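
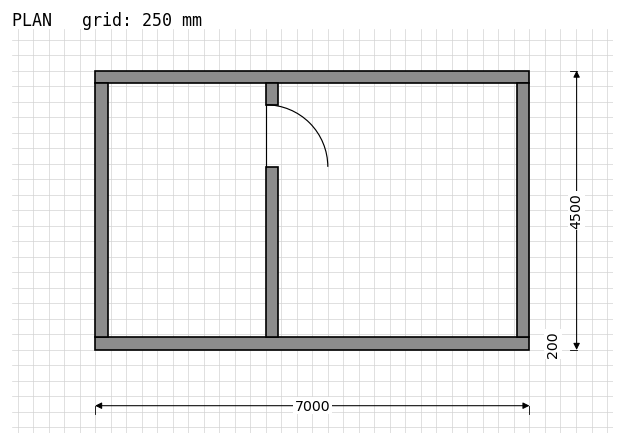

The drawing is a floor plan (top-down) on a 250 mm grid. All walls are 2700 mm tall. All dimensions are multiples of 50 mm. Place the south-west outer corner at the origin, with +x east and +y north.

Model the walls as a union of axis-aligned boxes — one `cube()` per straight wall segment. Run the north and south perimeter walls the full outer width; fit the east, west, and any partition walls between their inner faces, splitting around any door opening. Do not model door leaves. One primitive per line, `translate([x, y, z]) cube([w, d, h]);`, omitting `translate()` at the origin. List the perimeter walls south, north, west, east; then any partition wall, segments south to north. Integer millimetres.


cube([7000, 200, 2700]);
translate([0, 4300, 0]) cube([7000, 200, 2700]);
translate([0, 200, 0]) cube([200, 4100, 2700]);
translate([6800, 200, 0]) cube([200, 4100, 2700]);
translate([2750, 200, 0]) cube([200, 2750, 2700]);
translate([2750, 3950, 0]) cube([200, 350, 2700]);


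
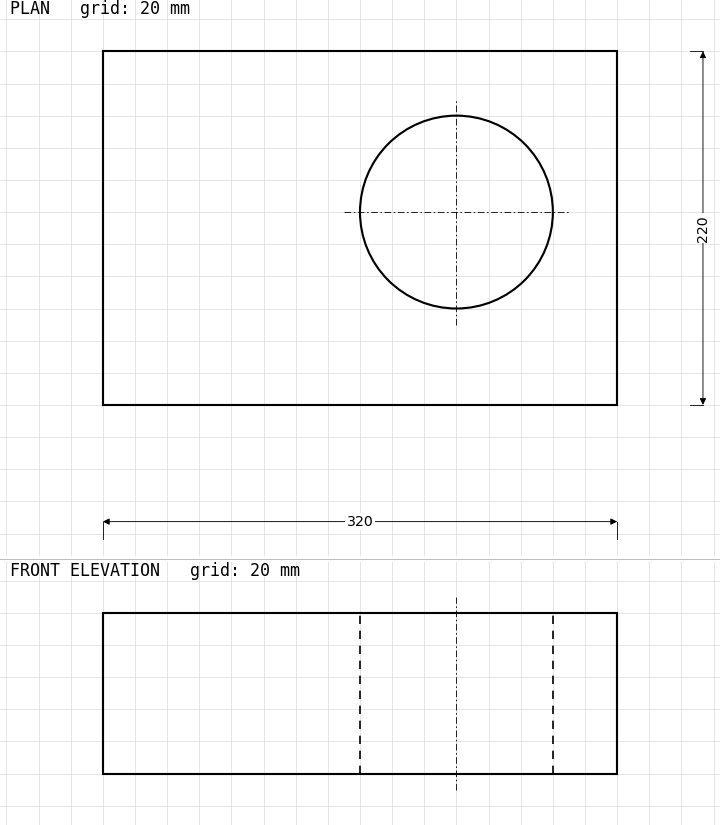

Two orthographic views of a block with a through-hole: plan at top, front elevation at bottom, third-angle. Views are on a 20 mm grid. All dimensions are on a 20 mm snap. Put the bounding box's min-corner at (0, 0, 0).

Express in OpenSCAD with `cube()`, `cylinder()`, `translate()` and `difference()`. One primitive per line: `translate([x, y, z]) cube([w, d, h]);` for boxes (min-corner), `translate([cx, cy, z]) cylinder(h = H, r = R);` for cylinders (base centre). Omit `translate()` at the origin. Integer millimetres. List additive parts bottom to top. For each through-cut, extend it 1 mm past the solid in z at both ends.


difference() {
  cube([320, 220, 100]);
  translate([220, 120, -1]) cylinder(h = 102, r = 60);
}


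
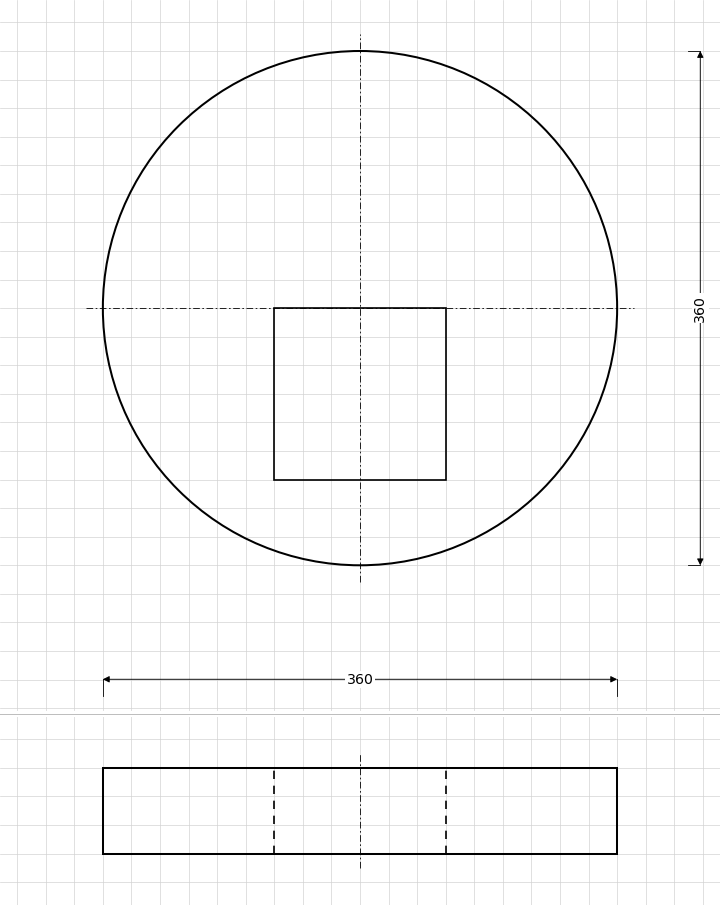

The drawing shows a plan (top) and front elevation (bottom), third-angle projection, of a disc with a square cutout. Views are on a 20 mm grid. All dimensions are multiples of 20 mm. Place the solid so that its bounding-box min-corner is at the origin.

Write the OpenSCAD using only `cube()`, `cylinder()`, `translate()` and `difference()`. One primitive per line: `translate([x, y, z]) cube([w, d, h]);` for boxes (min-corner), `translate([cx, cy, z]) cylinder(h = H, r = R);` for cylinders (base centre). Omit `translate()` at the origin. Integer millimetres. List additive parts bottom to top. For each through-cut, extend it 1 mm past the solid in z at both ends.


difference() {
  translate([180, 180, 0]) cylinder(h = 60, r = 180);
  translate([120, 60, -1]) cube([120, 120, 62]);
}


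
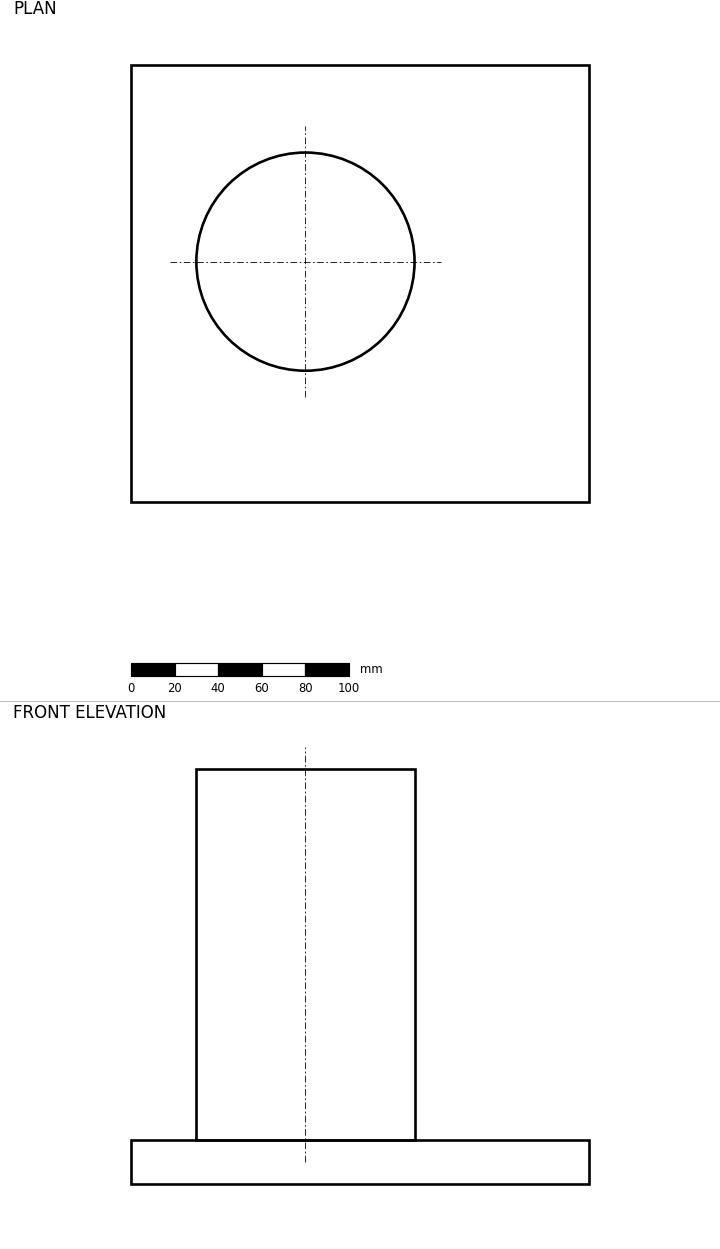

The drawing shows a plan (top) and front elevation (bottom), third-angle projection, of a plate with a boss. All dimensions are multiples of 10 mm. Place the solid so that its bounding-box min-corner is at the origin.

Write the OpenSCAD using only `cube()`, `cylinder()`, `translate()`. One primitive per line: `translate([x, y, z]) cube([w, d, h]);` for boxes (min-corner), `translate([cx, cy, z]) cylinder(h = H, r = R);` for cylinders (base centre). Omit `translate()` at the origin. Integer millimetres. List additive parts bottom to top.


cube([210, 200, 20]);
translate([80, 110, 20]) cylinder(h = 170, r = 50);


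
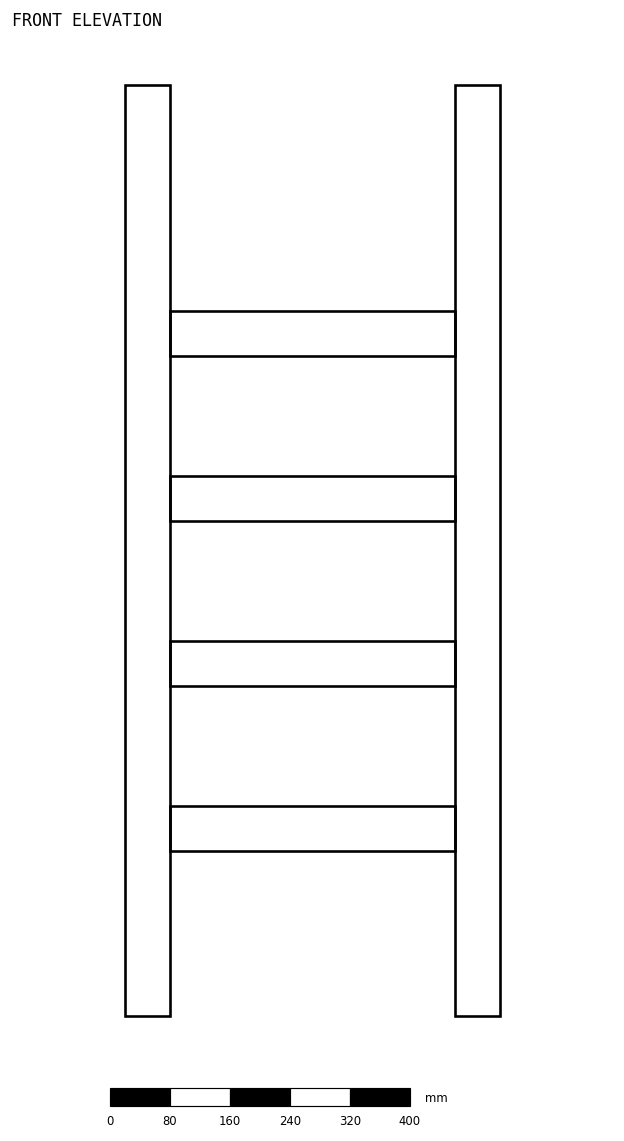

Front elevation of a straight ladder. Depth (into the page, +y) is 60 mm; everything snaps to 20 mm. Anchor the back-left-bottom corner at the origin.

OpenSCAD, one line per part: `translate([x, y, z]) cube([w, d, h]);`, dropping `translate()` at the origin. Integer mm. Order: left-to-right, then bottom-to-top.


cube([60, 60, 1240]);
translate([60, 0, 220]) cube([380, 60, 60]);
translate([60, 0, 440]) cube([380, 60, 60]);
translate([60, 0, 660]) cube([380, 60, 60]);
translate([60, 0, 880]) cube([380, 60, 60]);
translate([440, 0, 0]) cube([60, 60, 1240]);


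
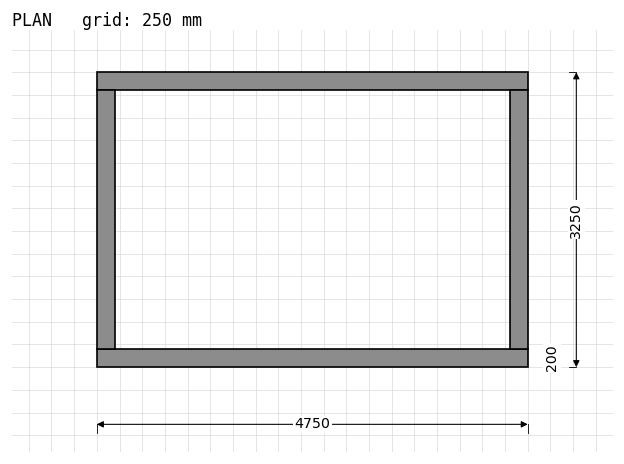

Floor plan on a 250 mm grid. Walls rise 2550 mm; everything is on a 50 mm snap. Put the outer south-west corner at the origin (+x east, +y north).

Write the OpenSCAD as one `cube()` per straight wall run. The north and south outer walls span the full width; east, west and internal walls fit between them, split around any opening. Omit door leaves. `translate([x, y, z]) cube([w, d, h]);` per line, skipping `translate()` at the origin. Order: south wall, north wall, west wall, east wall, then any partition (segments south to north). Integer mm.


cube([4750, 200, 2550]);
translate([0, 3050, 0]) cube([4750, 200, 2550]);
translate([0, 200, 0]) cube([200, 2850, 2550]);
translate([4550, 200, 0]) cube([200, 2850, 2550]);


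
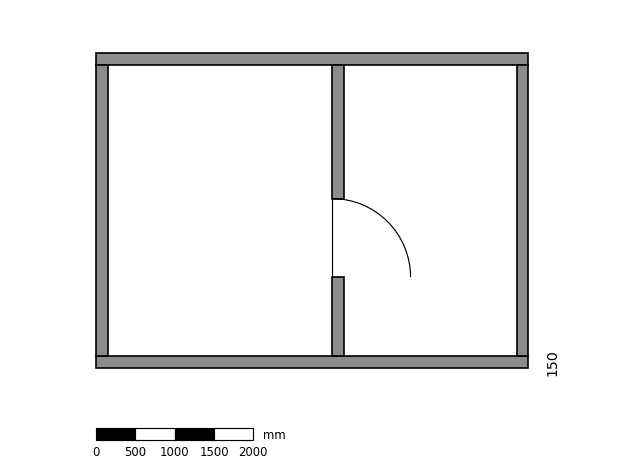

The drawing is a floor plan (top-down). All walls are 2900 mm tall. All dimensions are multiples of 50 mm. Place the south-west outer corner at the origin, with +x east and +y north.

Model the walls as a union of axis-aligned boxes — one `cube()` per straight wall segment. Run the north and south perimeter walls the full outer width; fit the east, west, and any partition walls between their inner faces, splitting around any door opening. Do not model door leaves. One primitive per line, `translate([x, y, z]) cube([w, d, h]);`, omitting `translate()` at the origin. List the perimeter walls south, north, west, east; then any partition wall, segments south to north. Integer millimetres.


cube([5500, 150, 2900]);
translate([0, 3850, 0]) cube([5500, 150, 2900]);
translate([0, 150, 0]) cube([150, 3700, 2900]);
translate([5350, 150, 0]) cube([150, 3700, 2900]);
translate([3000, 150, 0]) cube([150, 1000, 2900]);
translate([3000, 2150, 0]) cube([150, 1700, 2900]);


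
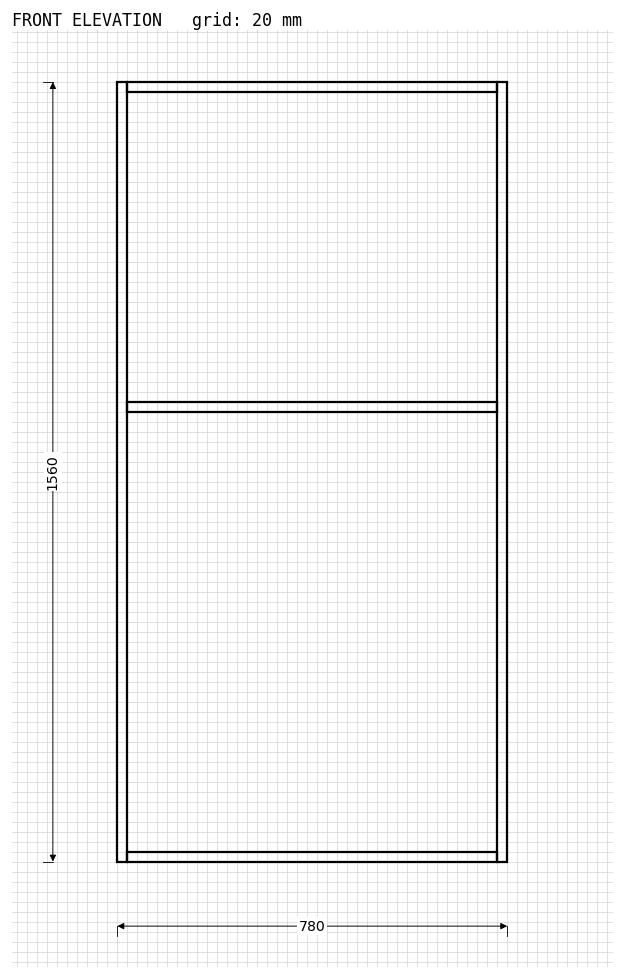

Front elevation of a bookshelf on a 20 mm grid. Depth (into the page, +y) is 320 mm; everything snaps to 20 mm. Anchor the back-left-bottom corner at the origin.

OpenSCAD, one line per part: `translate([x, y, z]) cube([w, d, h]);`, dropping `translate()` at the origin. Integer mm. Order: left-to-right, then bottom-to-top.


cube([20, 320, 1560]);
translate([20, 0, 0]) cube([740, 320, 20]);
translate([20, 0, 900]) cube([740, 320, 20]);
translate([20, 0, 1540]) cube([740, 320, 20]);
translate([760, 0, 0]) cube([20, 320, 1560]);


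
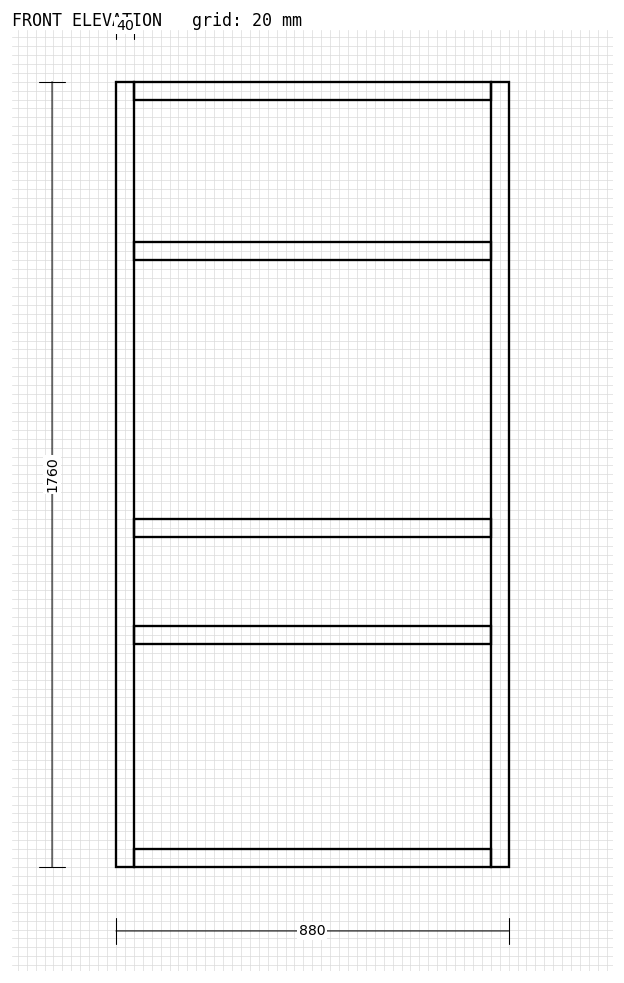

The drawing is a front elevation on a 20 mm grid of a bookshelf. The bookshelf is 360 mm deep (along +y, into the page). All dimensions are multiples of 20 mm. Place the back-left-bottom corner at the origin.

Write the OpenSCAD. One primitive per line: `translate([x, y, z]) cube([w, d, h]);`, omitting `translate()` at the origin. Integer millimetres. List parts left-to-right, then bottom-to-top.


cube([40, 360, 1760]);
translate([40, 0, 0]) cube([800, 360, 40]);
translate([40, 0, 500]) cube([800, 360, 40]);
translate([40, 0, 740]) cube([800, 360, 40]);
translate([40, 0, 1360]) cube([800, 360, 40]);
translate([40, 0, 1720]) cube([800, 360, 40]);
translate([840, 0, 0]) cube([40, 360, 1760]);


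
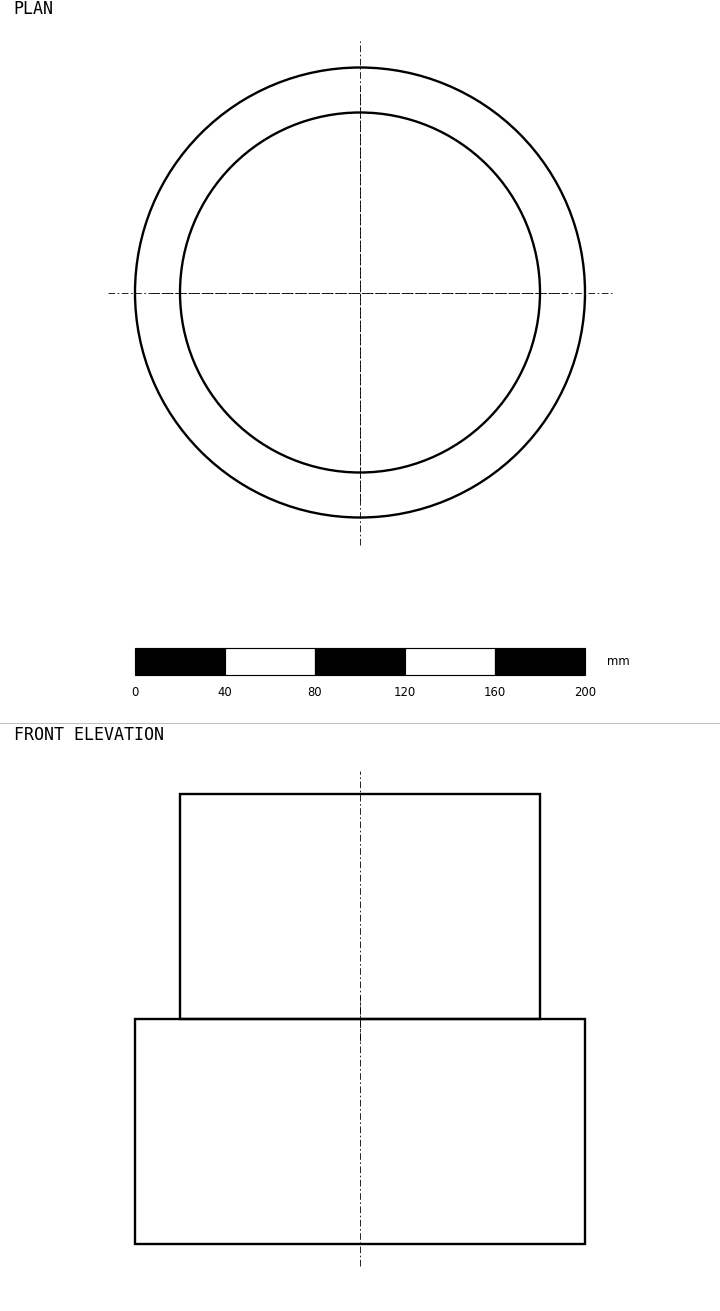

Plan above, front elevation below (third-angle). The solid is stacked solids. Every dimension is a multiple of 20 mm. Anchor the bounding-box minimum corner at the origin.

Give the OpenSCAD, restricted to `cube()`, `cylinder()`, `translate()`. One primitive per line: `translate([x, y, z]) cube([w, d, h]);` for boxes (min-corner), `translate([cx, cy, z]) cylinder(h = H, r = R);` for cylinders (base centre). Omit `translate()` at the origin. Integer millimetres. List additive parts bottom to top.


translate([100, 100, 0]) cylinder(h = 100, r = 100);
translate([100, 100, 100]) cylinder(h = 100, r = 80);


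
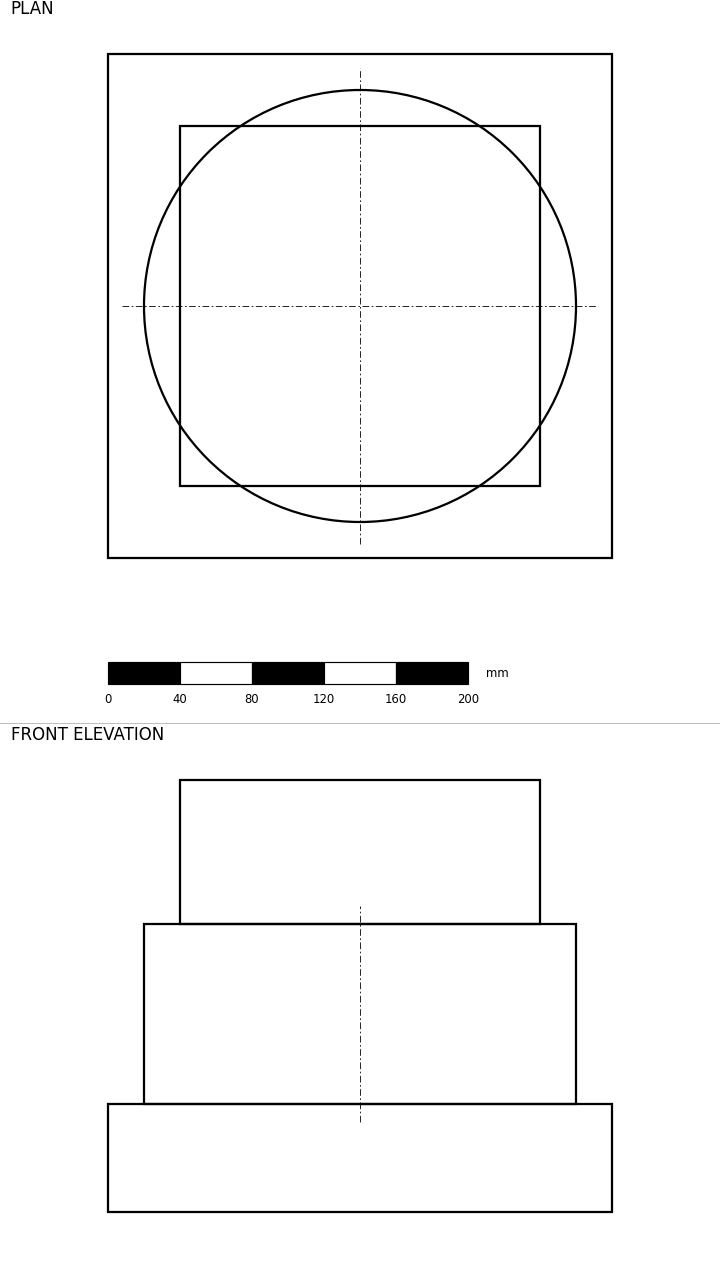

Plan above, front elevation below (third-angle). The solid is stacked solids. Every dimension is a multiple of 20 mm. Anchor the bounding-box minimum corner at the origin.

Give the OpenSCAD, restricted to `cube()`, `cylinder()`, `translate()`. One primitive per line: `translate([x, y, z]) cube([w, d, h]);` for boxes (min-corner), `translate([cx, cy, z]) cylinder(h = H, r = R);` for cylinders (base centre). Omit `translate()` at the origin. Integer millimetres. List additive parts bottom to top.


cube([280, 280, 60]);
translate([140, 140, 60]) cylinder(h = 100, r = 120);
translate([40, 40, 160]) cube([200, 200, 80]);


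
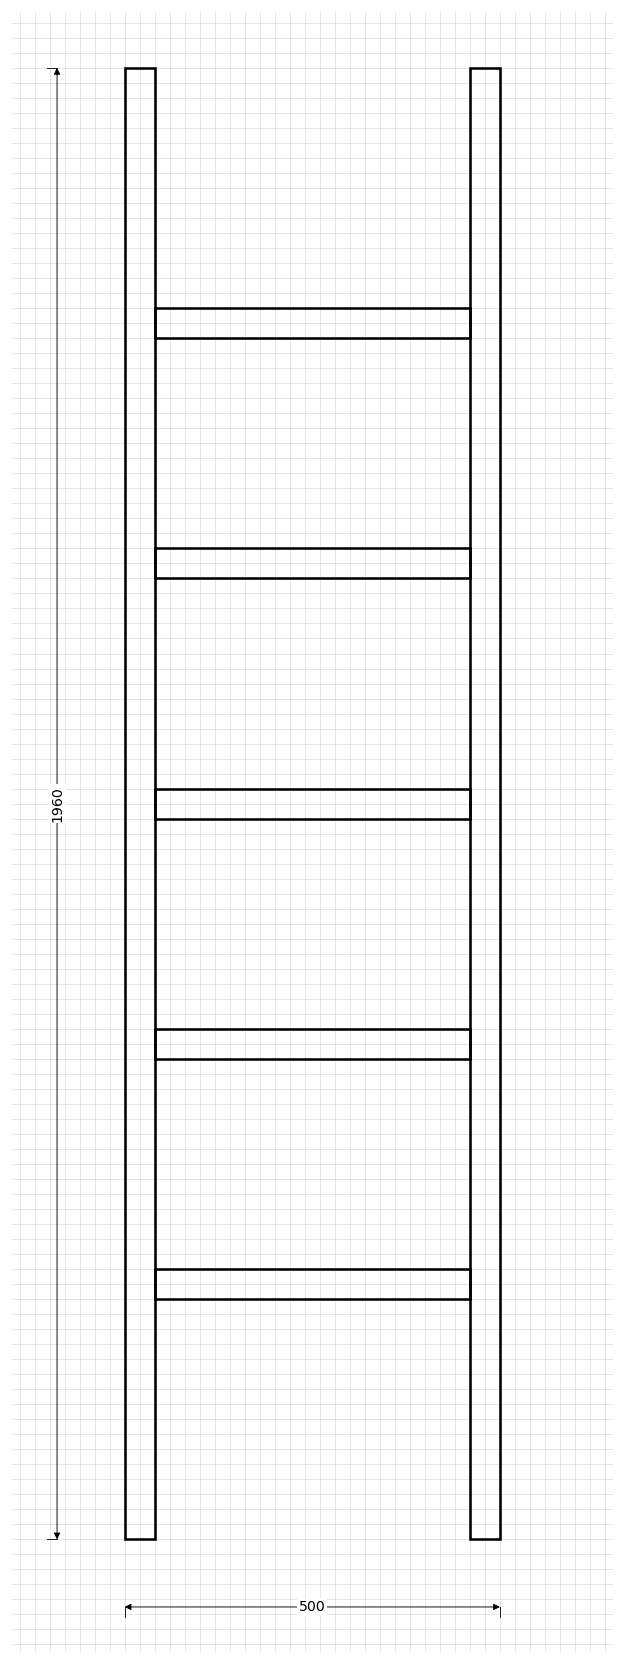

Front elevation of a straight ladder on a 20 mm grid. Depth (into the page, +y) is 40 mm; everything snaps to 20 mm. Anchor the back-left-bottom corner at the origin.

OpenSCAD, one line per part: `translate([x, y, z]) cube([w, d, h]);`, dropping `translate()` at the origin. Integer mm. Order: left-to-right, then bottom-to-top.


cube([40, 40, 1960]);
translate([40, 0, 320]) cube([420, 40, 40]);
translate([40, 0, 640]) cube([420, 40, 40]);
translate([40, 0, 960]) cube([420, 40, 40]);
translate([40, 0, 1280]) cube([420, 40, 40]);
translate([40, 0, 1600]) cube([420, 40, 40]);
translate([460, 0, 0]) cube([40, 40, 1960]);


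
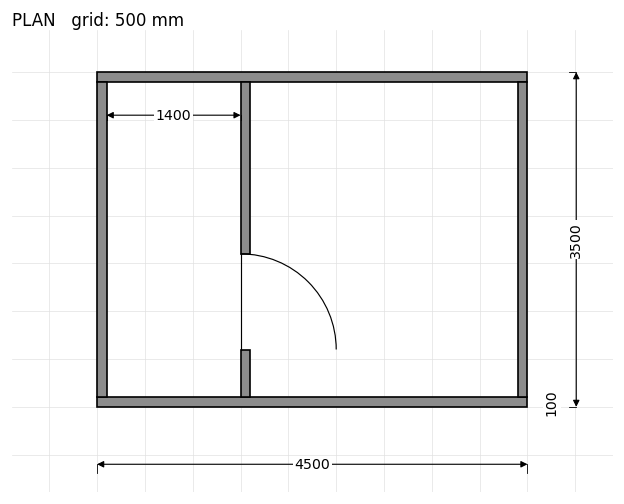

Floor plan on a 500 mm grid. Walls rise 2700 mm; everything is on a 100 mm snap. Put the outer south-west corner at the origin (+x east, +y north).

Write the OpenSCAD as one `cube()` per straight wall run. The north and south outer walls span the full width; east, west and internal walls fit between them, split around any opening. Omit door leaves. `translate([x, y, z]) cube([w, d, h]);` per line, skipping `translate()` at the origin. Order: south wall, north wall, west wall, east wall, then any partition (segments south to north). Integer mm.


cube([4500, 100, 2700]);
translate([0, 3400, 0]) cube([4500, 100, 2700]);
translate([0, 100, 0]) cube([100, 3300, 2700]);
translate([4400, 100, 0]) cube([100, 3300, 2700]);
translate([1500, 100, 0]) cube([100, 500, 2700]);
translate([1500, 1600, 0]) cube([100, 1800, 2700]);


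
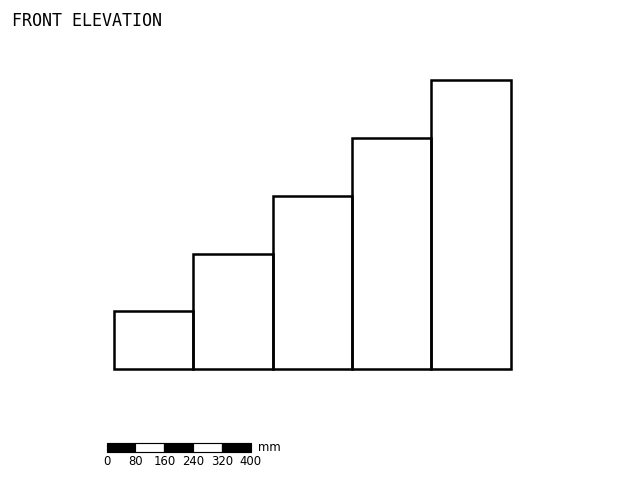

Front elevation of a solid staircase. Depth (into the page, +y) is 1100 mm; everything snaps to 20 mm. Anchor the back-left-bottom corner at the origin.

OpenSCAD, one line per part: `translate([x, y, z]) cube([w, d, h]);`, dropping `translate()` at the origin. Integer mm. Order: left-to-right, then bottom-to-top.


cube([220, 1100, 160]);
translate([220, 0, 0]) cube([220, 1100, 320]);
translate([440, 0, 0]) cube([220, 1100, 480]);
translate([660, 0, 0]) cube([220, 1100, 640]);
translate([880, 0, 0]) cube([220, 1100, 800]);


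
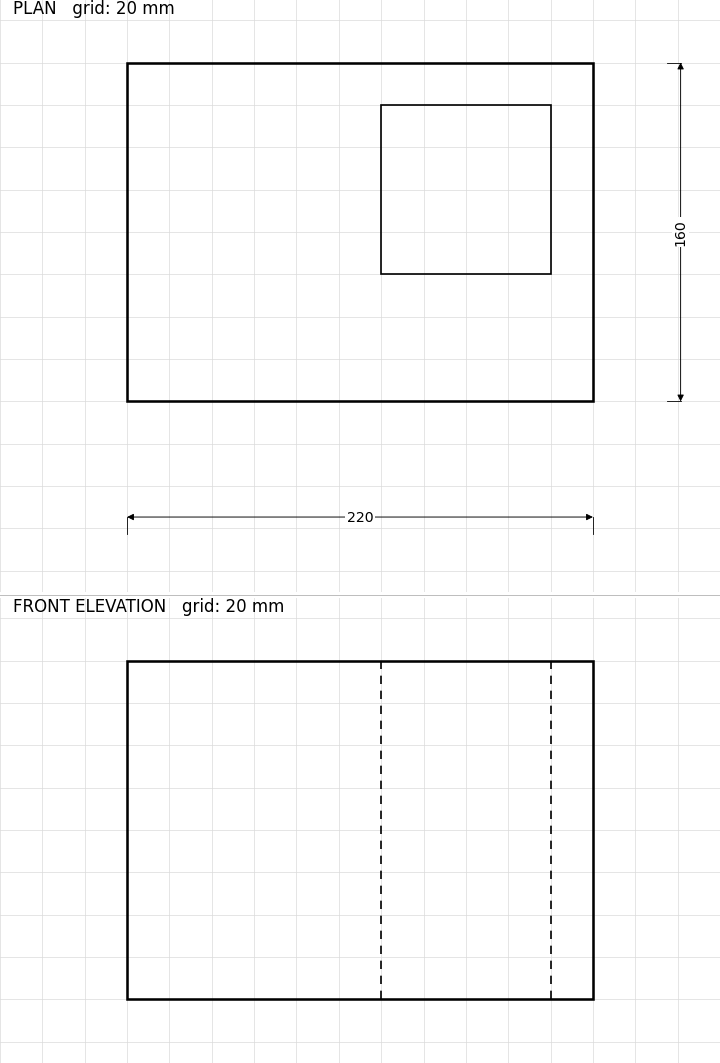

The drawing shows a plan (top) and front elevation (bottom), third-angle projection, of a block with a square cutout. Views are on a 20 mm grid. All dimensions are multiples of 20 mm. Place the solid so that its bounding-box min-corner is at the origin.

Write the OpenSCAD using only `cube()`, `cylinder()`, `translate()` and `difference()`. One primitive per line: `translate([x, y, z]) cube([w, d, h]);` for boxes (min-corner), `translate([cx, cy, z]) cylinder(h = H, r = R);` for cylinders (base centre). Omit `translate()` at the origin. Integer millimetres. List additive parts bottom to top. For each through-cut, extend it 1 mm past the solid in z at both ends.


difference() {
  cube([220, 160, 160]);
  translate([120, 60, -1]) cube([80, 80, 162]);
}


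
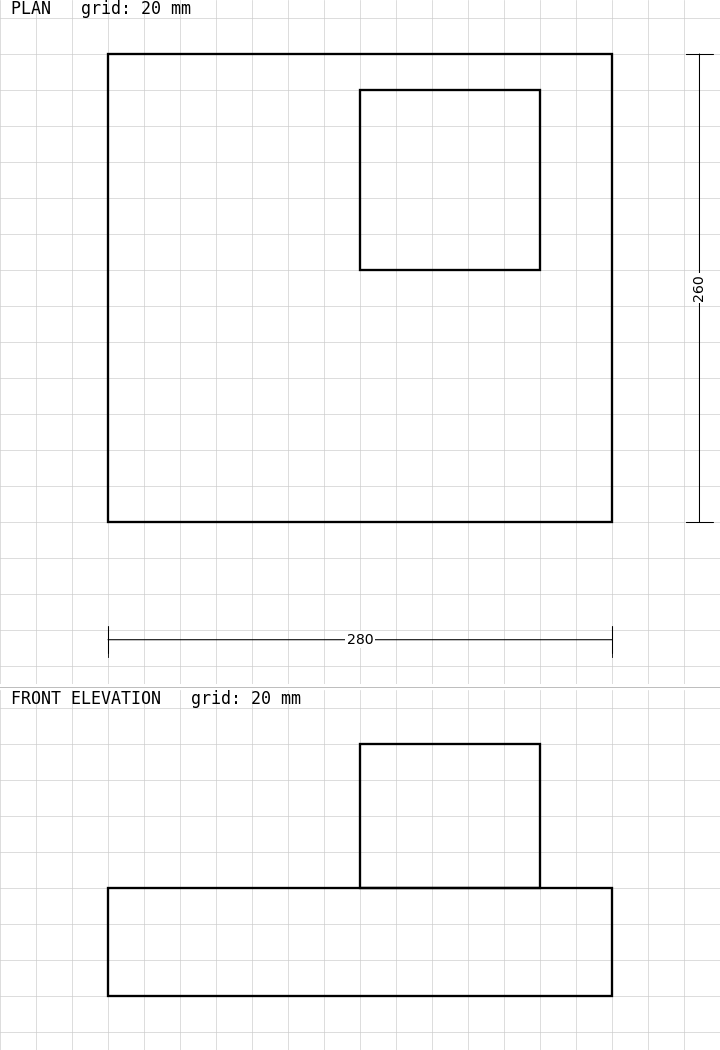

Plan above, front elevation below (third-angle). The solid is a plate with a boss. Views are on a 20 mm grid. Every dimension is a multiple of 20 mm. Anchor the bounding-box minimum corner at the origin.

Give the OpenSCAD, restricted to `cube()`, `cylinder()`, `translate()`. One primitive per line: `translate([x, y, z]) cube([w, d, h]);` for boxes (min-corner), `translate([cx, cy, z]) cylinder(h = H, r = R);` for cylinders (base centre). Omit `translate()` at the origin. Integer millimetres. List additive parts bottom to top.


cube([280, 260, 60]);
translate([140, 140, 60]) cube([100, 100, 80]);


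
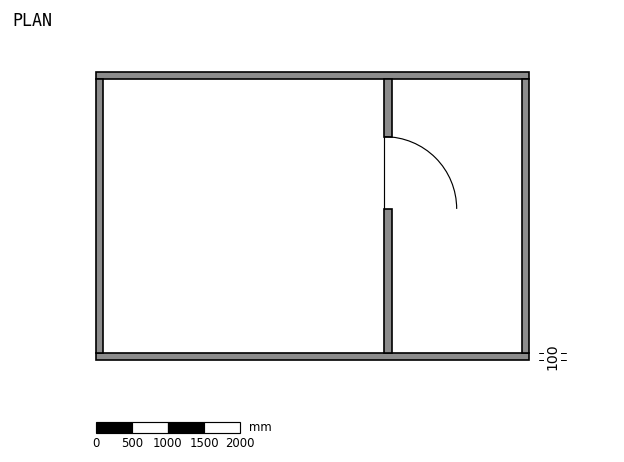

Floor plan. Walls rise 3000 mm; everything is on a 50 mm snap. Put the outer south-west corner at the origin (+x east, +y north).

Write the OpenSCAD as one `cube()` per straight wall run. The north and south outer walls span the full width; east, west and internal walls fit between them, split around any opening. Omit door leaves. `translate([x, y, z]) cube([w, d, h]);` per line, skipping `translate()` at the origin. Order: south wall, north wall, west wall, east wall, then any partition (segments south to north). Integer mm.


cube([6000, 100, 3000]);
translate([0, 3900, 0]) cube([6000, 100, 3000]);
translate([0, 100, 0]) cube([100, 3800, 3000]);
translate([5900, 100, 0]) cube([100, 3800, 3000]);
translate([4000, 100, 0]) cube([100, 2000, 3000]);
translate([4000, 3100, 0]) cube([100, 800, 3000]);


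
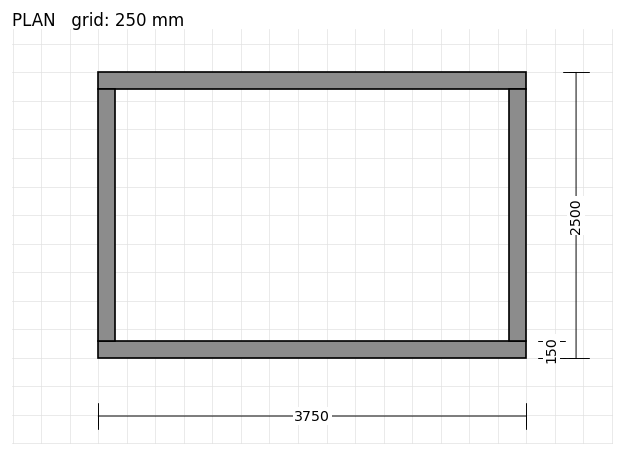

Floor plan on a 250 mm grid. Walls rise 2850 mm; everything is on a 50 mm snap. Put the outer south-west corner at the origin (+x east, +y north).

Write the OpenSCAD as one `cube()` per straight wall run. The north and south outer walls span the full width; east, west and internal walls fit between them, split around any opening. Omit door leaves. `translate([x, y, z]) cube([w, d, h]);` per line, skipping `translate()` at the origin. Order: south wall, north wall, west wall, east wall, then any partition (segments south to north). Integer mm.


cube([3750, 150, 2850]);
translate([0, 2350, 0]) cube([3750, 150, 2850]);
translate([0, 150, 0]) cube([150, 2200, 2850]);
translate([3600, 150, 0]) cube([150, 2200, 2850]);


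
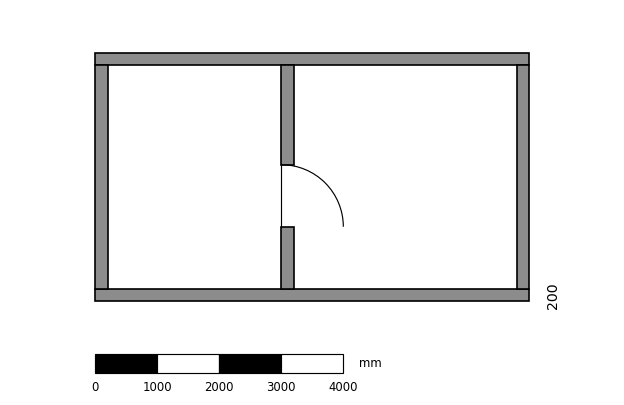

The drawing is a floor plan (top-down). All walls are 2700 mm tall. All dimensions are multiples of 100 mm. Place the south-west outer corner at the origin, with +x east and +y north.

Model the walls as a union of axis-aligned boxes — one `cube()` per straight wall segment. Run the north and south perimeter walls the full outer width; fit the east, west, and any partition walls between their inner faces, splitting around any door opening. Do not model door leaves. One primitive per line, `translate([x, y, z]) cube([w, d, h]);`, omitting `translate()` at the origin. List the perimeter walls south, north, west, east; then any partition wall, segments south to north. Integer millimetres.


cube([7000, 200, 2700]);
translate([0, 3800, 0]) cube([7000, 200, 2700]);
translate([0, 200, 0]) cube([200, 3600, 2700]);
translate([6800, 200, 0]) cube([200, 3600, 2700]);
translate([3000, 200, 0]) cube([200, 1000, 2700]);
translate([3000, 2200, 0]) cube([200, 1600, 2700]);


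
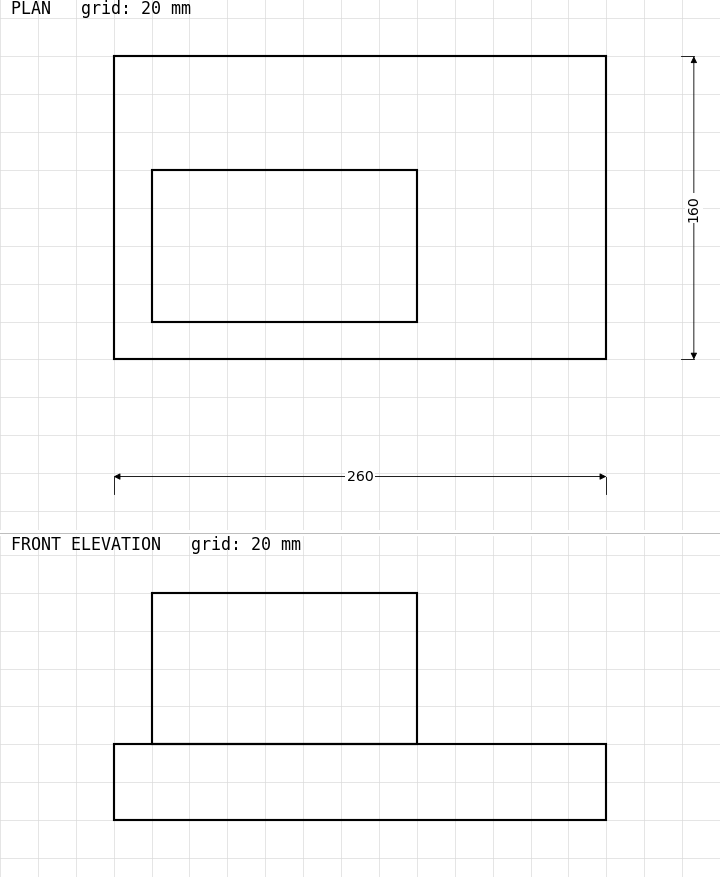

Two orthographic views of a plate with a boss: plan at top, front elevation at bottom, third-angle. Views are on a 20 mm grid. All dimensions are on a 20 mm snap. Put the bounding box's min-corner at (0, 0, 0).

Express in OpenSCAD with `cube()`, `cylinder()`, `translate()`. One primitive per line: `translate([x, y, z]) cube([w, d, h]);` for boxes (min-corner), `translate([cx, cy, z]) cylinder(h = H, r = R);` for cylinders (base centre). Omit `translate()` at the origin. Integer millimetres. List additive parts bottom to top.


cube([260, 160, 40]);
translate([20, 20, 40]) cube([140, 80, 80]);


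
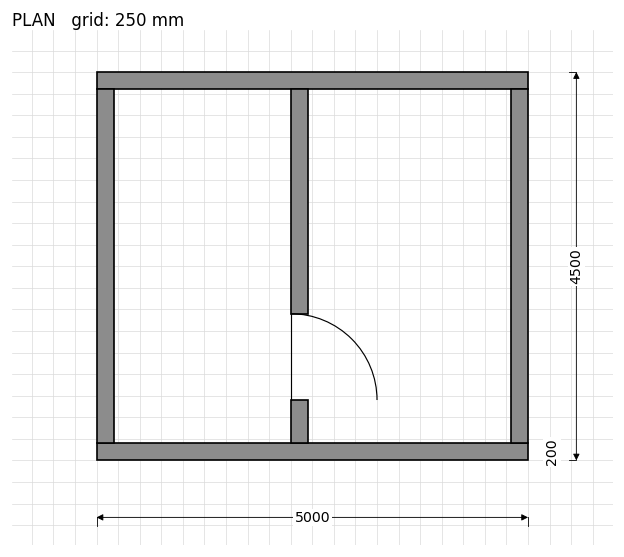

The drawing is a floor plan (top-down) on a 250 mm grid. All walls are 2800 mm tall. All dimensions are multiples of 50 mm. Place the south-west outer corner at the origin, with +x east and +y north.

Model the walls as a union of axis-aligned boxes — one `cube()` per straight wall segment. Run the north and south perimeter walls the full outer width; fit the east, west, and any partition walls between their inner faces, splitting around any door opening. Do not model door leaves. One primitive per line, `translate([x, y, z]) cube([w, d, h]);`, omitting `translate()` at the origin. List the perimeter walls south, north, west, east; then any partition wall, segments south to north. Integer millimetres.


cube([5000, 200, 2800]);
translate([0, 4300, 0]) cube([5000, 200, 2800]);
translate([0, 200, 0]) cube([200, 4100, 2800]);
translate([4800, 200, 0]) cube([200, 4100, 2800]);
translate([2250, 200, 0]) cube([200, 500, 2800]);
translate([2250, 1700, 0]) cube([200, 2600, 2800]);


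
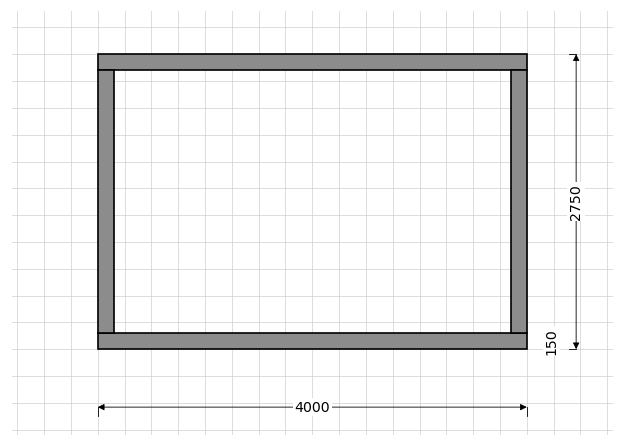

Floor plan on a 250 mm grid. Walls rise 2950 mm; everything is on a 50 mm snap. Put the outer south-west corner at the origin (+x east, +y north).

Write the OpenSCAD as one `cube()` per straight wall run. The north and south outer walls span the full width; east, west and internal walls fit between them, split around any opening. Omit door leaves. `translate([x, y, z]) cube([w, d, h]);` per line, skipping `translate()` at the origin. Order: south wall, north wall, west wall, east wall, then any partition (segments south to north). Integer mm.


cube([4000, 150, 2950]);
translate([0, 2600, 0]) cube([4000, 150, 2950]);
translate([0, 150, 0]) cube([150, 2450, 2950]);
translate([3850, 150, 0]) cube([150, 2450, 2950]);


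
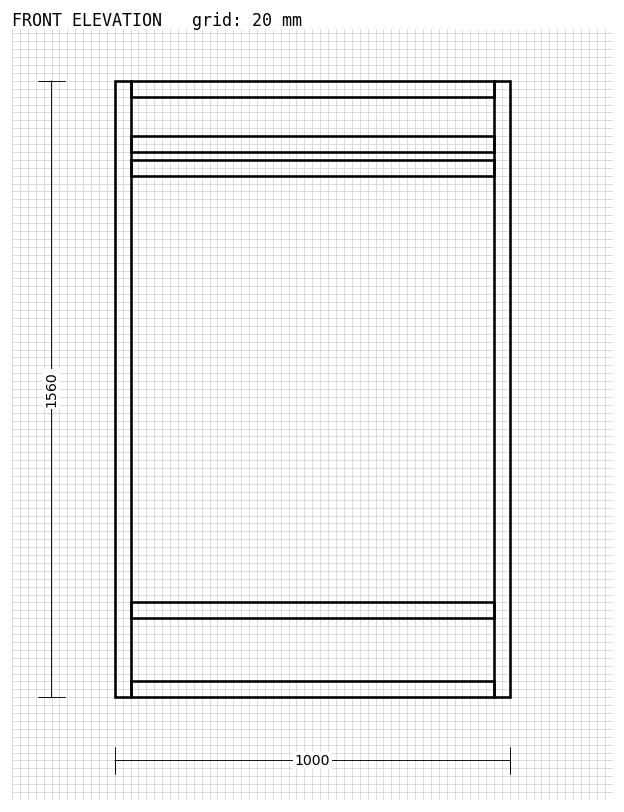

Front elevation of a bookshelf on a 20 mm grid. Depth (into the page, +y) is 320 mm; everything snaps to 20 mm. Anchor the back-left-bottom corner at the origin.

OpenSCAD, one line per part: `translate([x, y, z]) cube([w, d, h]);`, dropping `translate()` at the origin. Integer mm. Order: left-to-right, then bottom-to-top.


cube([40, 320, 1560]);
translate([40, 0, 0]) cube([920, 320, 40]);
translate([40, 0, 200]) cube([920, 320, 40]);
translate([40, 0, 1320]) cube([920, 320, 40]);
translate([40, 0, 1380]) cube([920, 320, 40]);
translate([40, 0, 1520]) cube([920, 320, 40]);
translate([960, 0, 0]) cube([40, 320, 1560]);


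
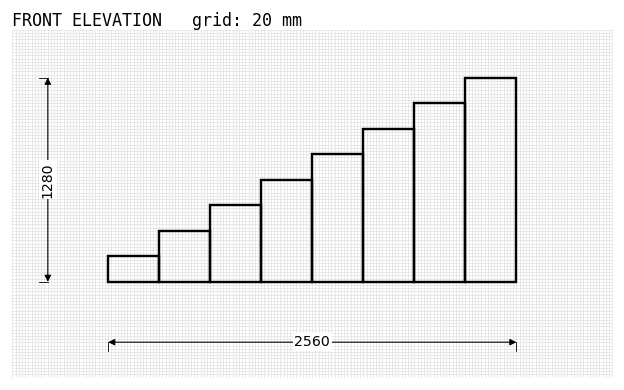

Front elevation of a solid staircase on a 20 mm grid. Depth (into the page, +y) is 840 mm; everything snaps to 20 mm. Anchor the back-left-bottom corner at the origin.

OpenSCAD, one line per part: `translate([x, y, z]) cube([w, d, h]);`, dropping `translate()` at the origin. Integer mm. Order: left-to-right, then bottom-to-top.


cube([320, 840, 160]);
translate([320, 0, 0]) cube([320, 840, 320]);
translate([640, 0, 0]) cube([320, 840, 480]);
translate([960, 0, 0]) cube([320, 840, 640]);
translate([1280, 0, 0]) cube([320, 840, 800]);
translate([1600, 0, 0]) cube([320, 840, 960]);
translate([1920, 0, 0]) cube([320, 840, 1120]);
translate([2240, 0, 0]) cube([320, 840, 1280]);


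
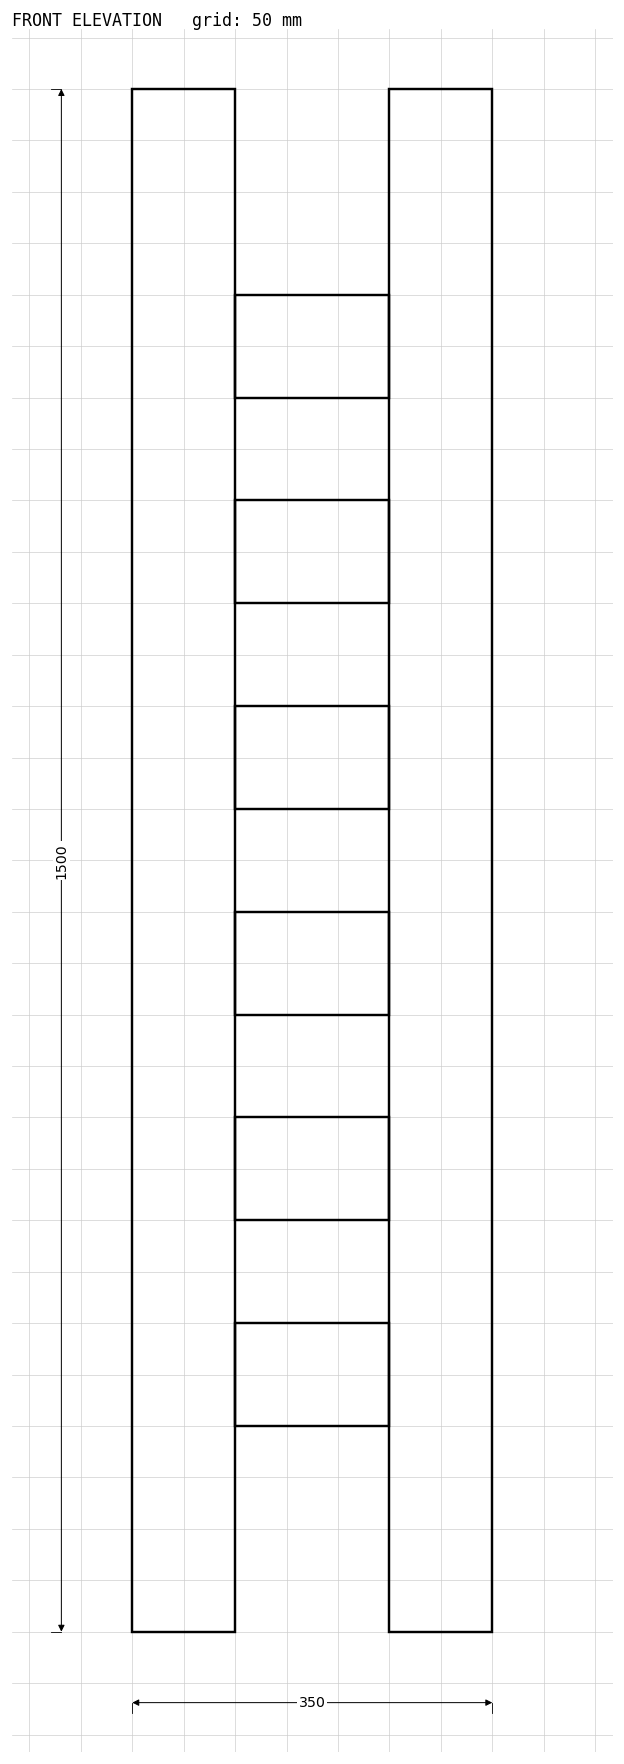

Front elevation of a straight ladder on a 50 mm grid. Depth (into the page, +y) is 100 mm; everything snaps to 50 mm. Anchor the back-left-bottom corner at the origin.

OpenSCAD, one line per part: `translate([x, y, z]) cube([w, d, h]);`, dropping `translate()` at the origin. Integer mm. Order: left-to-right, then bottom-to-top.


cube([100, 100, 1500]);
translate([100, 0, 200]) cube([150, 100, 100]);
translate([100, 0, 400]) cube([150, 100, 100]);
translate([100, 0, 600]) cube([150, 100, 100]);
translate([100, 0, 800]) cube([150, 100, 100]);
translate([100, 0, 1000]) cube([150, 100, 100]);
translate([100, 0, 1200]) cube([150, 100, 100]);
translate([250, 0, 0]) cube([100, 100, 1500]);


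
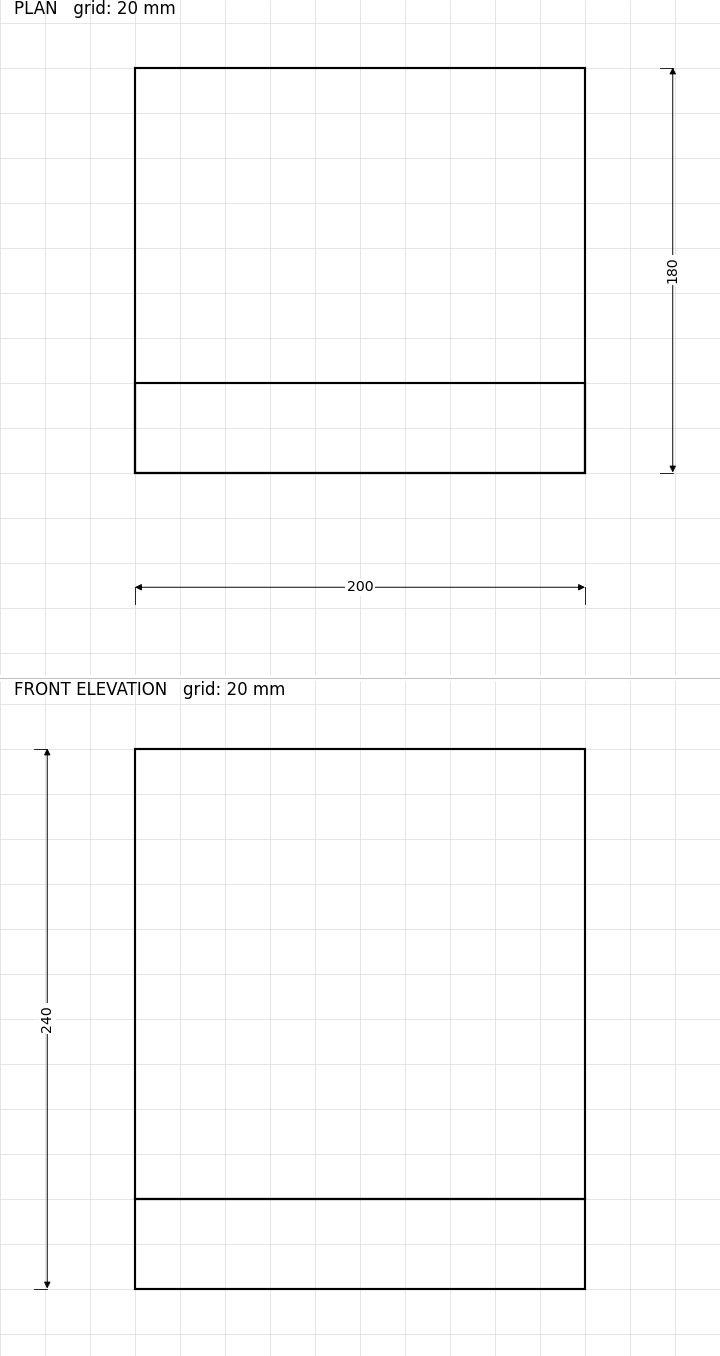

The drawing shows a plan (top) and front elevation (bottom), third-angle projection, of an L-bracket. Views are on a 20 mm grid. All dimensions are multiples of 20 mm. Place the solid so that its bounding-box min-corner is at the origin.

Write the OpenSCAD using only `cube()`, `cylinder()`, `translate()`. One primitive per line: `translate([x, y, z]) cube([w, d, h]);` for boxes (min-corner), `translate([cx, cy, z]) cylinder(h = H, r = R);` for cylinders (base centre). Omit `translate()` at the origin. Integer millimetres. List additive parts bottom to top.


cube([200, 180, 40]);
translate([0, 0, 40]) cube([200, 40, 200]);


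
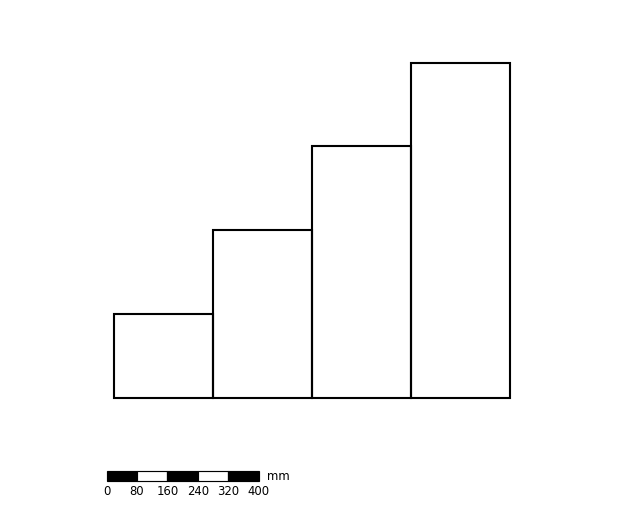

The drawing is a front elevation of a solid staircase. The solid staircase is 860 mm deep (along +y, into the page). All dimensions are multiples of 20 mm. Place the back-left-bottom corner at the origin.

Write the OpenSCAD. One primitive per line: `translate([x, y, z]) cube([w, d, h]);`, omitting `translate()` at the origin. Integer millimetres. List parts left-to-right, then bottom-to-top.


cube([260, 860, 220]);
translate([260, 0, 0]) cube([260, 860, 440]);
translate([520, 0, 0]) cube([260, 860, 660]);
translate([780, 0, 0]) cube([260, 860, 880]);


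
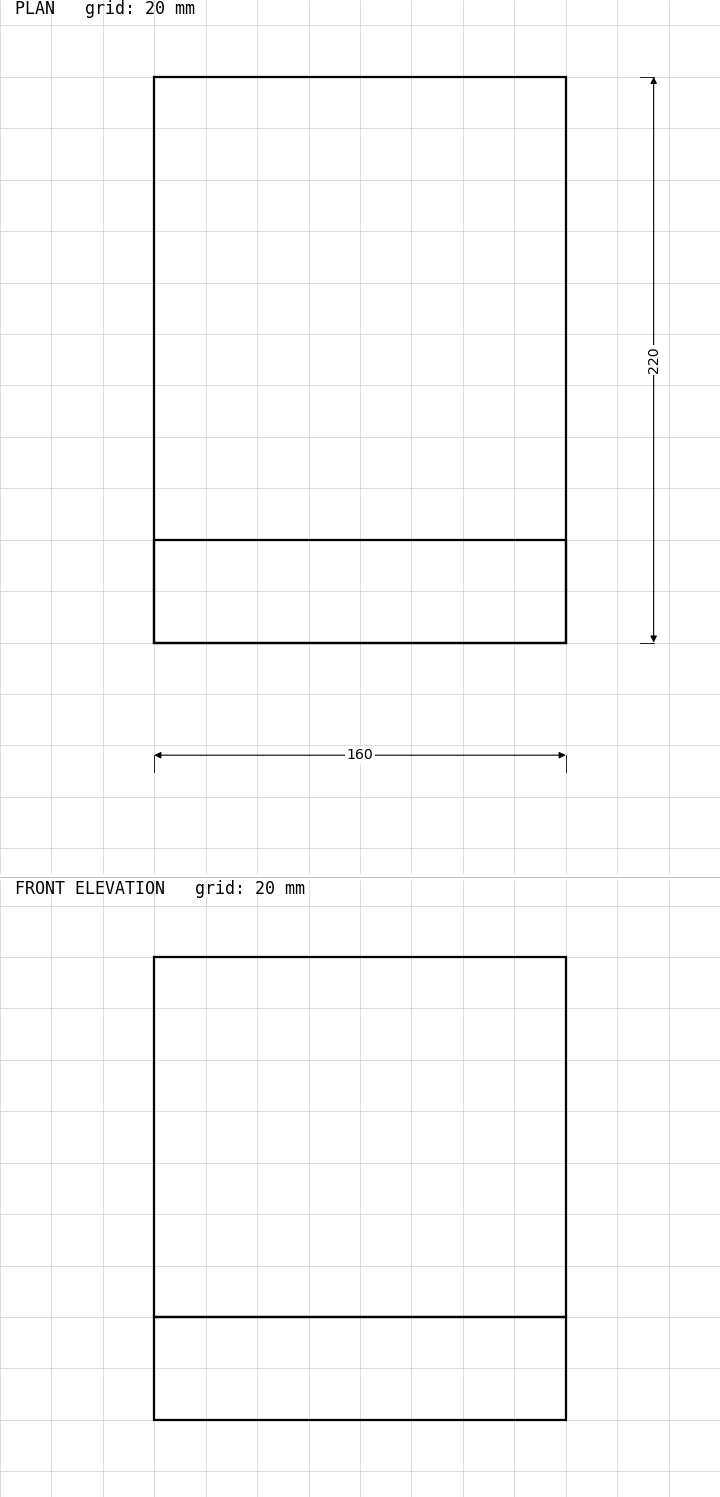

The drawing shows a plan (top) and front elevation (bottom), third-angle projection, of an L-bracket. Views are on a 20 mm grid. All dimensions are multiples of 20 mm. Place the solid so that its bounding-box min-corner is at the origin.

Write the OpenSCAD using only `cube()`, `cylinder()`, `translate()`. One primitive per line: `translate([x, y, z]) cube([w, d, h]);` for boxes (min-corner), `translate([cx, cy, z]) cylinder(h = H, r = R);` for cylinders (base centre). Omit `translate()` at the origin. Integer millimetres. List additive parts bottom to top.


cube([160, 220, 40]);
translate([0, 0, 40]) cube([160, 40, 140]);


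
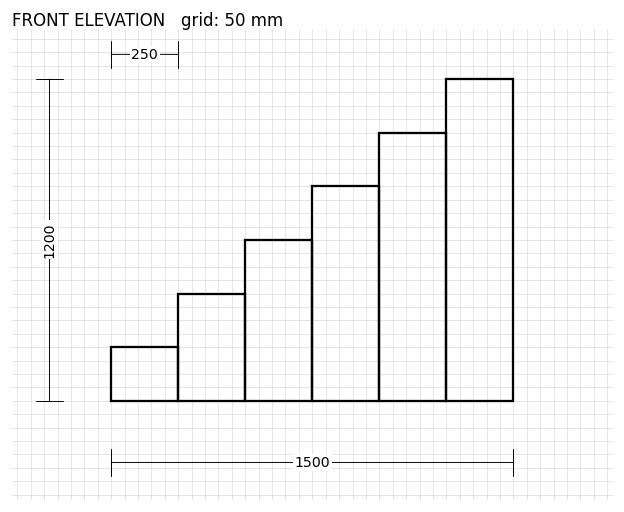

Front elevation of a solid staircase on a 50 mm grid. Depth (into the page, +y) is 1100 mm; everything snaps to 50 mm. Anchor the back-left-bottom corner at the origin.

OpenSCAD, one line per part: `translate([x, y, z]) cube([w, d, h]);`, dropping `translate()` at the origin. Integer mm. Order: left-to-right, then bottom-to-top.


cube([250, 1100, 200]);
translate([250, 0, 0]) cube([250, 1100, 400]);
translate([500, 0, 0]) cube([250, 1100, 600]);
translate([750, 0, 0]) cube([250, 1100, 800]);
translate([1000, 0, 0]) cube([250, 1100, 1000]);
translate([1250, 0, 0]) cube([250, 1100, 1200]);


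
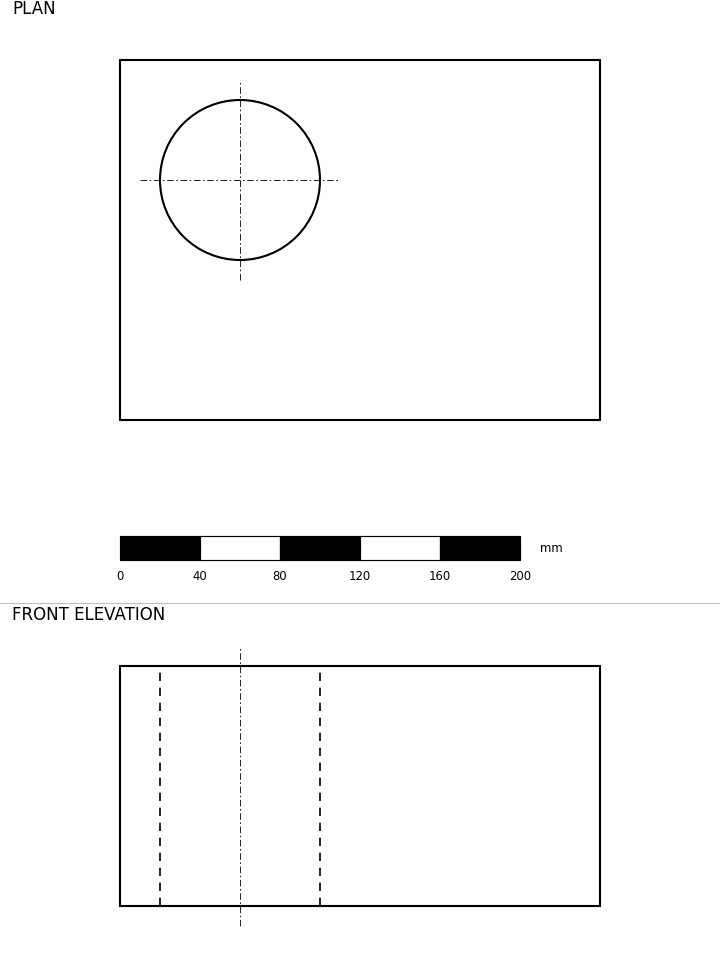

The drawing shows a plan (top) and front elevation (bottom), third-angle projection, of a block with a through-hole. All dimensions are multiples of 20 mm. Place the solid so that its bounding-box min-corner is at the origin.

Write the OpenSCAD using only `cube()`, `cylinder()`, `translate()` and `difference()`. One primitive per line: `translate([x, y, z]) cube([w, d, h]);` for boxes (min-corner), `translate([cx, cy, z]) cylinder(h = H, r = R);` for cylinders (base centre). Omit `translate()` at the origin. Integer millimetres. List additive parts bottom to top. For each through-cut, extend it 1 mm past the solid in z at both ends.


difference() {
  cube([240, 180, 120]);
  translate([60, 120, -1]) cylinder(h = 122, r = 40);
}


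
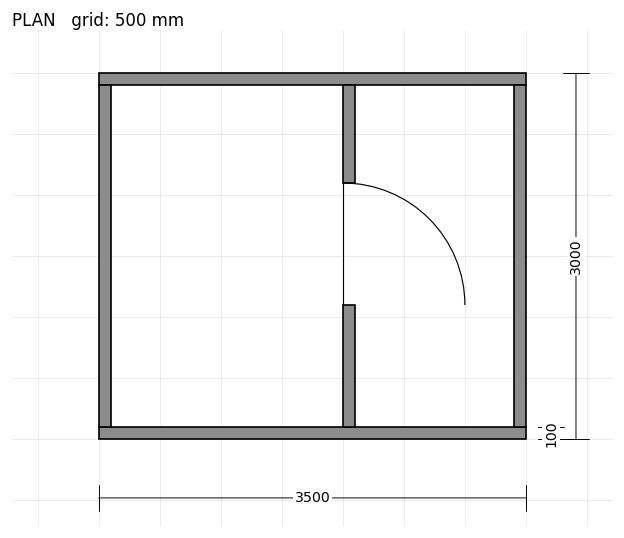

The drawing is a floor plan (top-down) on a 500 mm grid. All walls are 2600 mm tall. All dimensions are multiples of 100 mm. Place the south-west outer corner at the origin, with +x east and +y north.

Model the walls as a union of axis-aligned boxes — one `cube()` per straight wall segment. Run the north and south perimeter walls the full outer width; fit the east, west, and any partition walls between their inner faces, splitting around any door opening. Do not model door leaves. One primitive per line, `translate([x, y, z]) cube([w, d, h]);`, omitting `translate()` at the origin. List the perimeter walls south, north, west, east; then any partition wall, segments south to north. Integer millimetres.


cube([3500, 100, 2600]);
translate([0, 2900, 0]) cube([3500, 100, 2600]);
translate([0, 100, 0]) cube([100, 2800, 2600]);
translate([3400, 100, 0]) cube([100, 2800, 2600]);
translate([2000, 100, 0]) cube([100, 1000, 2600]);
translate([2000, 2100, 0]) cube([100, 800, 2600]);


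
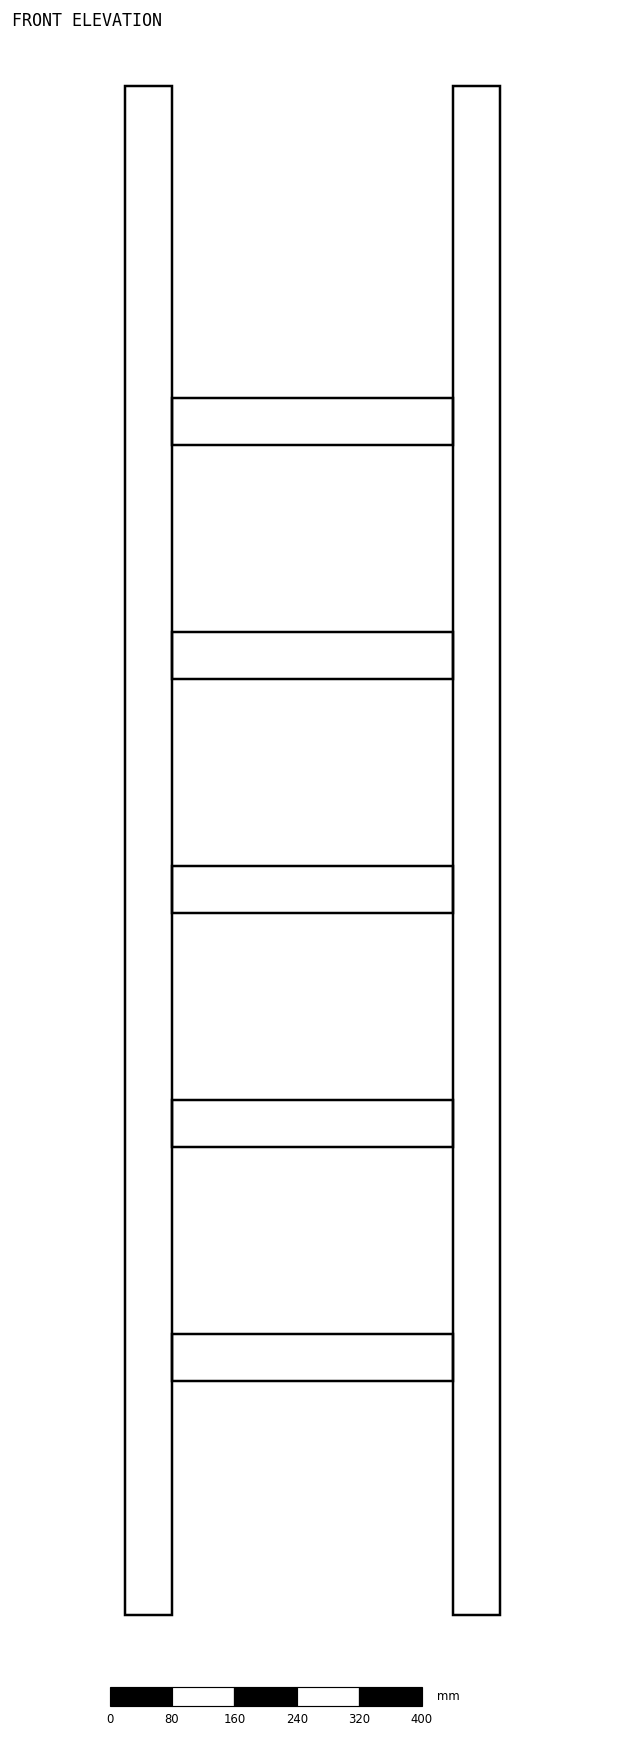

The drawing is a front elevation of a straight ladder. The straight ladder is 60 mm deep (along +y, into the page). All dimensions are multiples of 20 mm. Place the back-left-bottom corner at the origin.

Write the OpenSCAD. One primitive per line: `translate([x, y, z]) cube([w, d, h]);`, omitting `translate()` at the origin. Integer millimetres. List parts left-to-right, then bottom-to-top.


cube([60, 60, 1960]);
translate([60, 0, 300]) cube([360, 60, 60]);
translate([60, 0, 600]) cube([360, 60, 60]);
translate([60, 0, 900]) cube([360, 60, 60]);
translate([60, 0, 1200]) cube([360, 60, 60]);
translate([60, 0, 1500]) cube([360, 60, 60]);
translate([420, 0, 0]) cube([60, 60, 1960]);


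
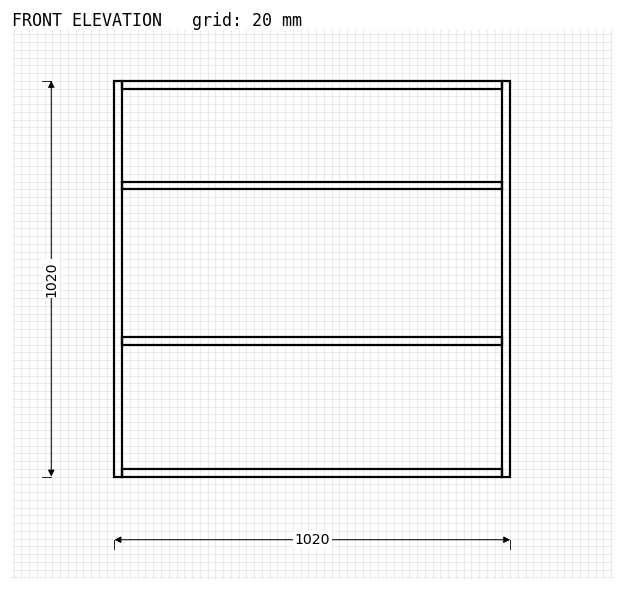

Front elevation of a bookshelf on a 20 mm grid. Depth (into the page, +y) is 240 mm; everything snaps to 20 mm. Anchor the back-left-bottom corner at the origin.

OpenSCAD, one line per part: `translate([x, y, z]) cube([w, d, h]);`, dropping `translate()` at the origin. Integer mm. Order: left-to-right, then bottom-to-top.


cube([20, 240, 1020]);
translate([20, 0, 0]) cube([980, 240, 20]);
translate([20, 0, 340]) cube([980, 240, 20]);
translate([20, 0, 740]) cube([980, 240, 20]);
translate([20, 0, 1000]) cube([980, 240, 20]);
translate([1000, 0, 0]) cube([20, 240, 1020]);


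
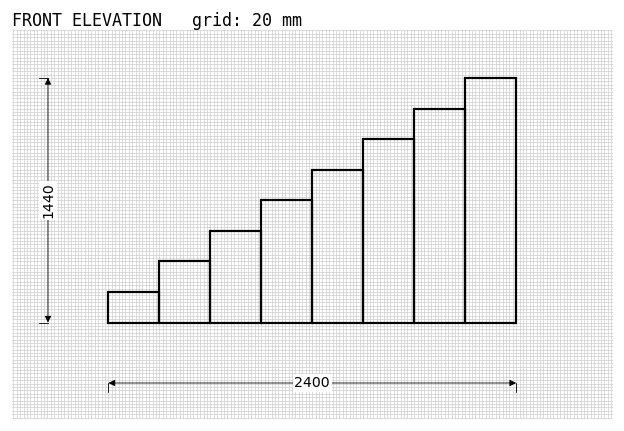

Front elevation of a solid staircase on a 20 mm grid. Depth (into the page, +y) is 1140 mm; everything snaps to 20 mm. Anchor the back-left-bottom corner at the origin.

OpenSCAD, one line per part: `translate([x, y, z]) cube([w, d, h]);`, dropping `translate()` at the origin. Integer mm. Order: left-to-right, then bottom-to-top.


cube([300, 1140, 180]);
translate([300, 0, 0]) cube([300, 1140, 360]);
translate([600, 0, 0]) cube([300, 1140, 540]);
translate([900, 0, 0]) cube([300, 1140, 720]);
translate([1200, 0, 0]) cube([300, 1140, 900]);
translate([1500, 0, 0]) cube([300, 1140, 1080]);
translate([1800, 0, 0]) cube([300, 1140, 1260]);
translate([2100, 0, 0]) cube([300, 1140, 1440]);


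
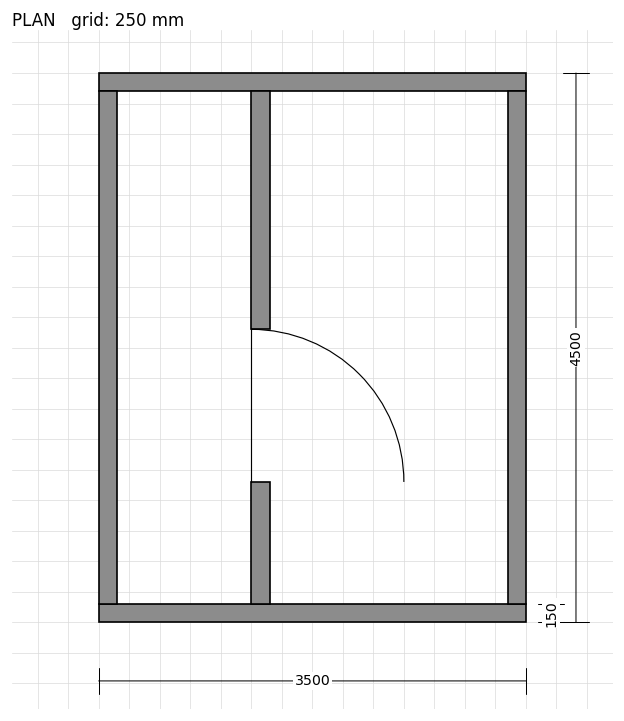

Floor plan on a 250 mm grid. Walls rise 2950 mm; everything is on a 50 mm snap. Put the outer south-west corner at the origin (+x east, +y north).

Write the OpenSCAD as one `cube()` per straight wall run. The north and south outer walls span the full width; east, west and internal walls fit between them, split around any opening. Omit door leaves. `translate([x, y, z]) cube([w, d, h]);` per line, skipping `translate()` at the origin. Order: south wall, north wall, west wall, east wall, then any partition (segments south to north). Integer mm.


cube([3500, 150, 2950]);
translate([0, 4350, 0]) cube([3500, 150, 2950]);
translate([0, 150, 0]) cube([150, 4200, 2950]);
translate([3350, 150, 0]) cube([150, 4200, 2950]);
translate([1250, 150, 0]) cube([150, 1000, 2950]);
translate([1250, 2400, 0]) cube([150, 1950, 2950]);


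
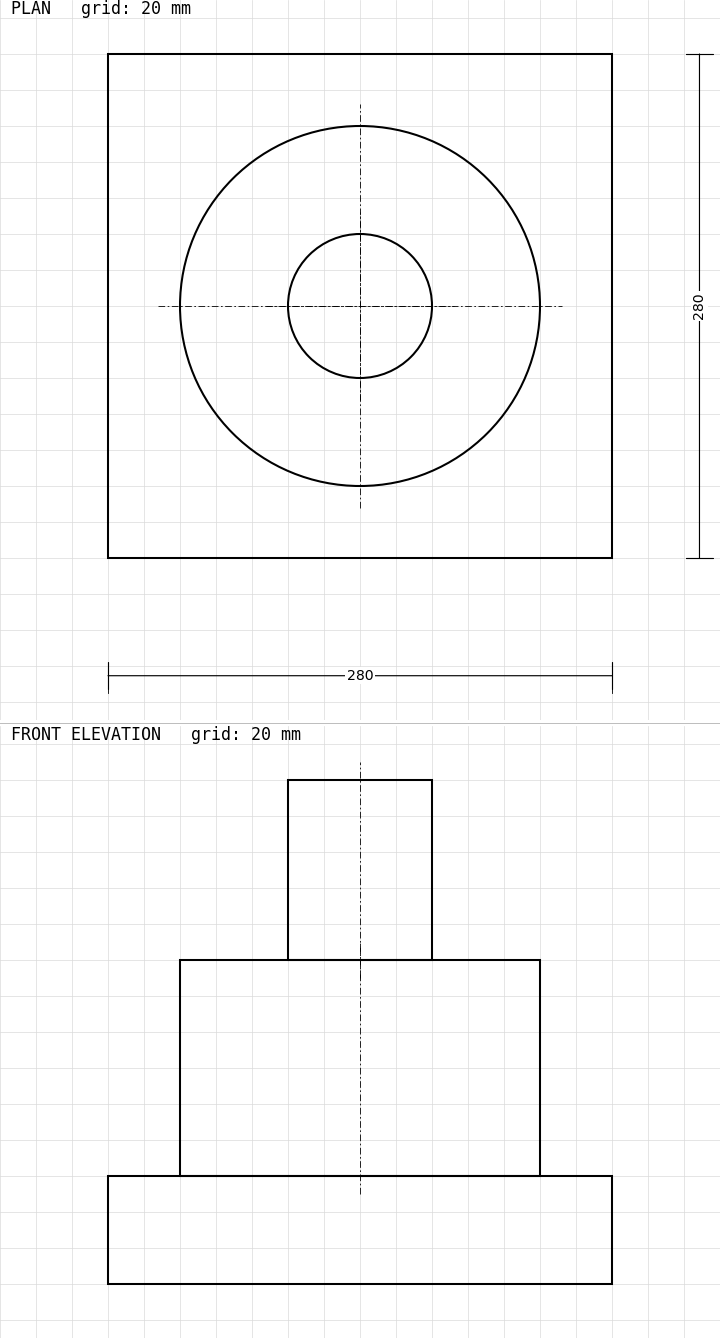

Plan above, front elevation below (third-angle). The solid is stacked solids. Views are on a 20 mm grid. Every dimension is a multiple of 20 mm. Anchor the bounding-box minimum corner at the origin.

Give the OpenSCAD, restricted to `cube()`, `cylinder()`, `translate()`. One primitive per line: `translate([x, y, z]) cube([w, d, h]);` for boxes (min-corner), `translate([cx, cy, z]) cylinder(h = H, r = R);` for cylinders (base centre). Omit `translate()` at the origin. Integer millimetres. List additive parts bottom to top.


cube([280, 280, 60]);
translate([140, 140, 60]) cylinder(h = 120, r = 100);
translate([140, 140, 180]) cylinder(h = 100, r = 40);


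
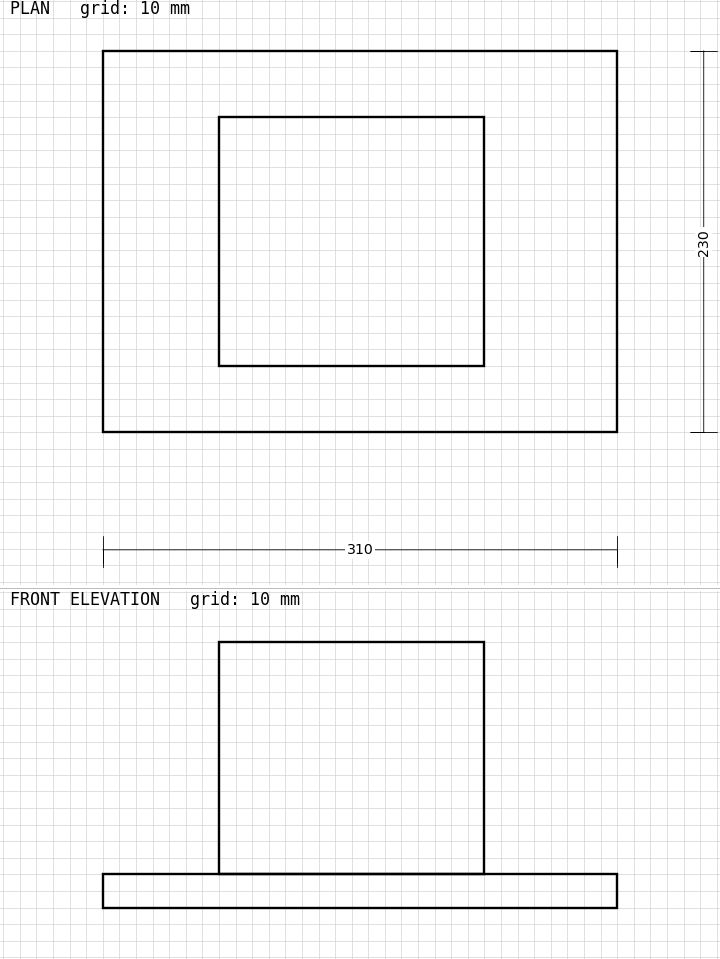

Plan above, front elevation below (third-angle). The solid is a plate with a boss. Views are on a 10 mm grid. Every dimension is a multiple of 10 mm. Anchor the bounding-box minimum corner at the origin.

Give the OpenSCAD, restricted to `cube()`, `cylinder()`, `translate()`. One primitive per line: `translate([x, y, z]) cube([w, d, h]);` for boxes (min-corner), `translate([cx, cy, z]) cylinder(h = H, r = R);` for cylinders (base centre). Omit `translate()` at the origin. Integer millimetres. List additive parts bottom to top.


cube([310, 230, 20]);
translate([70, 40, 20]) cube([160, 150, 140]);
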